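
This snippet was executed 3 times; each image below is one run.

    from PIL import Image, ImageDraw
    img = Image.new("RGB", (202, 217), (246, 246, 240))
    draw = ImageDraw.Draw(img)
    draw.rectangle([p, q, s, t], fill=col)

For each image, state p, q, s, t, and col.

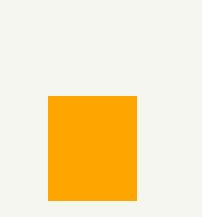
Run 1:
p = 48; q = 96; s = 136; t = 200; col = 'orange'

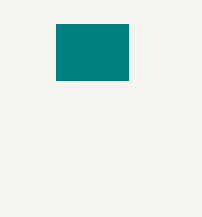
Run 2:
p = 56; q = 24; s = 128; t = 80; col = 'teal'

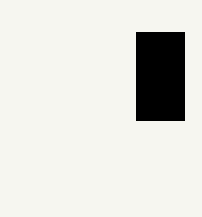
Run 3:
p = 136, q = 32, s = 184, t = 120, col = 'black'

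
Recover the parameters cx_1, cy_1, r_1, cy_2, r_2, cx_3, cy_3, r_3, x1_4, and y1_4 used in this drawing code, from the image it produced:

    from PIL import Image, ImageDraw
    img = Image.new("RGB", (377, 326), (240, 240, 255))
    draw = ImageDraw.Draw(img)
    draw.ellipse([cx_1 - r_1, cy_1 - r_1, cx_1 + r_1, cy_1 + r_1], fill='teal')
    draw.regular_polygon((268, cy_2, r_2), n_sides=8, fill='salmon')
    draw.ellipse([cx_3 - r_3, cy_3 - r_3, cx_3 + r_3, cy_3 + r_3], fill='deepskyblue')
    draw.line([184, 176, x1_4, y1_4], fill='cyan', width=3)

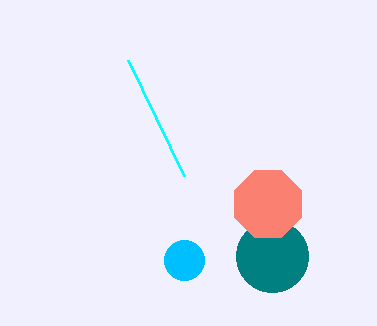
cx_1 = 272
cy_1 = 256
r_1 = 36
cy_2 = 204
r_2 = 36
cx_3 = 184
cy_3 = 260
r_3 = 20
x1_4 = 128
y1_4 = 60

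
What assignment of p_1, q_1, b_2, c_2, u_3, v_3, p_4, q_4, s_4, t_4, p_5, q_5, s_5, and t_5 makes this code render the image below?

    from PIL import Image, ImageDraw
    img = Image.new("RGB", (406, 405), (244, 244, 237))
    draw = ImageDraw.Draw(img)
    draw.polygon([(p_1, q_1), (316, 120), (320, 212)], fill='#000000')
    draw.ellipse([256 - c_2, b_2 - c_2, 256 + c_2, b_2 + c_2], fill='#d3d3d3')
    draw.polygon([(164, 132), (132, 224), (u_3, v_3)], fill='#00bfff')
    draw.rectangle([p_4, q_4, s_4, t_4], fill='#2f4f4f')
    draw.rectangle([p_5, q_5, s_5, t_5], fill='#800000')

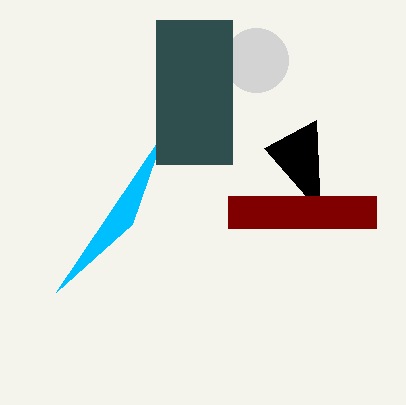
p_1 = 264; q_1 = 148; b_2 = 60; c_2 = 32; u_3 = 56; v_3 = 292; p_4 = 156; q_4 = 20; s_4 = 232; t_4 = 164; p_5 = 228; q_5 = 196; s_5 = 376; t_5 = 228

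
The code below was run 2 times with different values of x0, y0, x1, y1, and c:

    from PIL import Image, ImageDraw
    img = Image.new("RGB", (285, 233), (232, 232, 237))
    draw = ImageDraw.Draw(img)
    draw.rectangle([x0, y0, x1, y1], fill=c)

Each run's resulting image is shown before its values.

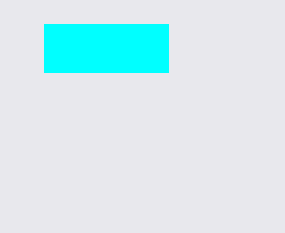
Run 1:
x0 = 44, y0 = 24, x1 = 168, y1 = 72, c = 'cyan'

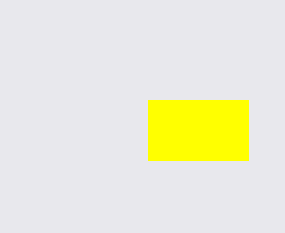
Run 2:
x0 = 148
y0 = 100
x1 = 248
y1 = 160
c = 'yellow'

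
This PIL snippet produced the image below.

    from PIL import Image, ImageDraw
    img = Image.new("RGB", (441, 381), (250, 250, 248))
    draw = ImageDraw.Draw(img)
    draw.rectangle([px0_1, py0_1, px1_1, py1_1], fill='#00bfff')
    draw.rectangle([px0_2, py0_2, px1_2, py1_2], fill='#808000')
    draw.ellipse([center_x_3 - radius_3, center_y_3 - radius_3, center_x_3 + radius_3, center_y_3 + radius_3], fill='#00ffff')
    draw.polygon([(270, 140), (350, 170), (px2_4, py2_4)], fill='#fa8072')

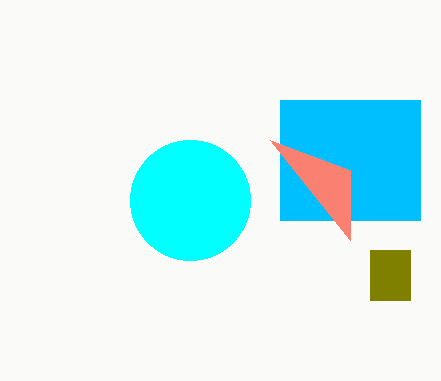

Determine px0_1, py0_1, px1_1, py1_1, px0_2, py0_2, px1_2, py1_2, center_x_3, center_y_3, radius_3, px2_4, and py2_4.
px0_1 = 280, py0_1 = 100, px1_1 = 420, py1_1 = 220, px0_2 = 370, py0_2 = 250, px1_2 = 410, py1_2 = 300, center_x_3 = 190, center_y_3 = 200, radius_3 = 60, px2_4 = 350, py2_4 = 240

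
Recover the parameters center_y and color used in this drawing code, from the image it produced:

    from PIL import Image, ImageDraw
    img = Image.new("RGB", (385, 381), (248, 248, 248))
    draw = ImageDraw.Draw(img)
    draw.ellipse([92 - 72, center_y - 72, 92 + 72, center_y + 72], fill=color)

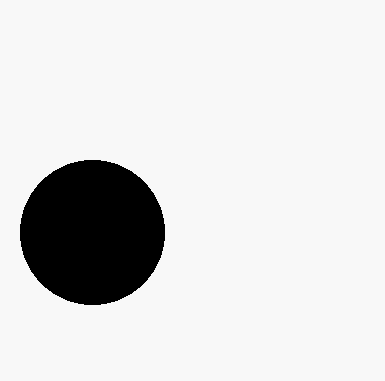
center_y = 232, color = 'black'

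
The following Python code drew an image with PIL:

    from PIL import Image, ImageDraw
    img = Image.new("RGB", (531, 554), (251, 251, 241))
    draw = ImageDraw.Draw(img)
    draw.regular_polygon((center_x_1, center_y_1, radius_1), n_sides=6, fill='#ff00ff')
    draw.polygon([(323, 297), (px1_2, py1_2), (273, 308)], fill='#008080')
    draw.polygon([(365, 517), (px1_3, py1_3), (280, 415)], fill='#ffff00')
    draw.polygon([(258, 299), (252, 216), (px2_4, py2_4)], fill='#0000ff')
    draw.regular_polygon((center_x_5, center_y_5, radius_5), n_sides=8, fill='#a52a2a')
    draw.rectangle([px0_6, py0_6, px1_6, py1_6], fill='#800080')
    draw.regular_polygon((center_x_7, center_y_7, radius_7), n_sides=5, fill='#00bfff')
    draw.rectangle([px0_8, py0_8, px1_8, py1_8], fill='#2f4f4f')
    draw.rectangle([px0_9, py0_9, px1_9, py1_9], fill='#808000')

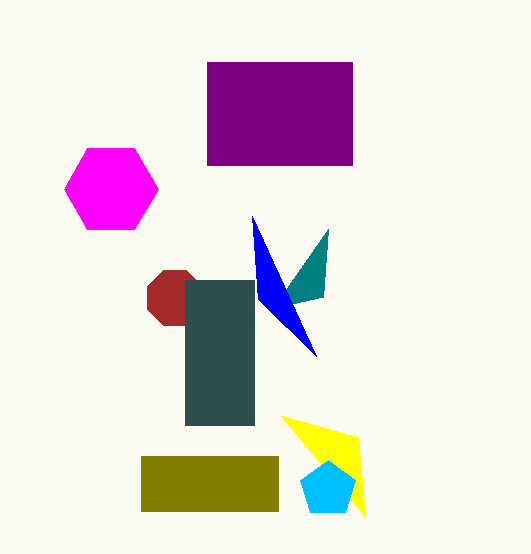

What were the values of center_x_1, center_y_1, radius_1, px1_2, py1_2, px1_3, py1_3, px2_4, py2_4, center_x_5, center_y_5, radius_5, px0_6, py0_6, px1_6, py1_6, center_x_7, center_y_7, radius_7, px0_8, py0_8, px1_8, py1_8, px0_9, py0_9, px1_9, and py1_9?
center_x_1 = 111
center_y_1 = 189
radius_1 = 47
px1_2 = 328
py1_2 = 229
px1_3 = 358
py1_3 = 437
px2_4 = 316
py2_4 = 356
center_x_5 = 175
center_y_5 = 298
radius_5 = 30
px0_6 = 207
py0_6 = 62
px1_6 = 352
py1_6 = 165
center_x_7 = 328
center_y_7 = 489
radius_7 = 29
px0_8 = 185
py0_8 = 280
px1_8 = 254
py1_8 = 425
px0_9 = 141
py0_9 = 456
px1_9 = 278
py1_9 = 511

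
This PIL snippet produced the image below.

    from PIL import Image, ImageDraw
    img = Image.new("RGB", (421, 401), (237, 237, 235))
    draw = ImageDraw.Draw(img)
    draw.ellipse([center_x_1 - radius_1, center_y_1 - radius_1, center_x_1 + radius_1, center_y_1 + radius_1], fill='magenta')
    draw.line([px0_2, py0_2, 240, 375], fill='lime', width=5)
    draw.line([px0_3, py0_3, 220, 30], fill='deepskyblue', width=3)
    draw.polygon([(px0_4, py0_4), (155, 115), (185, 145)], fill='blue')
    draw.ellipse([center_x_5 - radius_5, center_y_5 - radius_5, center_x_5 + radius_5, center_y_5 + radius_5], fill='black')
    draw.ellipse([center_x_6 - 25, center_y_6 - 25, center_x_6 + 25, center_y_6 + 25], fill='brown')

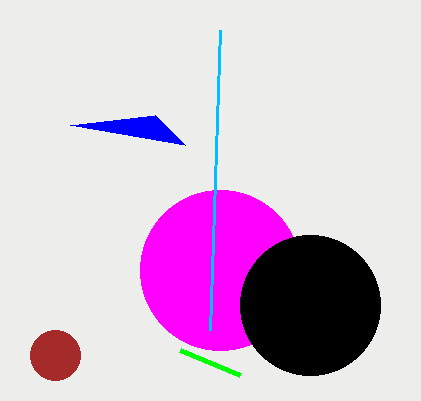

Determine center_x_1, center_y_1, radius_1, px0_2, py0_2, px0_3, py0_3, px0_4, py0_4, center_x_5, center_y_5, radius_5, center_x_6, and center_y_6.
center_x_1 = 220, center_y_1 = 270, radius_1 = 80, px0_2 = 180, py0_2 = 350, px0_3 = 210, py0_3 = 330, px0_4 = 70, py0_4 = 125, center_x_5 = 310, center_y_5 = 305, radius_5 = 70, center_x_6 = 55, center_y_6 = 355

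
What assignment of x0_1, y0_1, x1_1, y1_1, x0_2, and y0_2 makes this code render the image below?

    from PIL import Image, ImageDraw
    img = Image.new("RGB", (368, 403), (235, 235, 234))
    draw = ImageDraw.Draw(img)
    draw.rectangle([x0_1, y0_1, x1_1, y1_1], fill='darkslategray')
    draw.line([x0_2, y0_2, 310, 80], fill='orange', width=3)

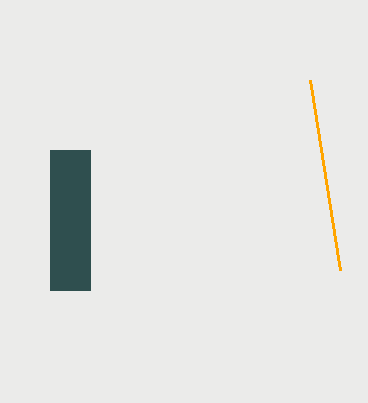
x0_1 = 50; y0_1 = 150; x1_1 = 90; y1_1 = 290; x0_2 = 340; y0_2 = 270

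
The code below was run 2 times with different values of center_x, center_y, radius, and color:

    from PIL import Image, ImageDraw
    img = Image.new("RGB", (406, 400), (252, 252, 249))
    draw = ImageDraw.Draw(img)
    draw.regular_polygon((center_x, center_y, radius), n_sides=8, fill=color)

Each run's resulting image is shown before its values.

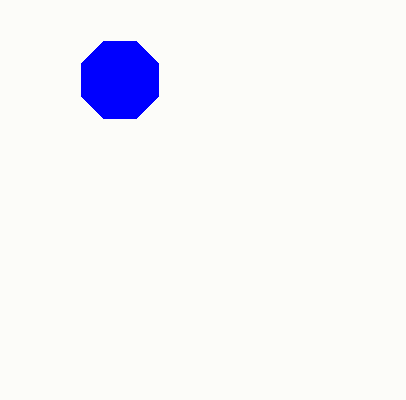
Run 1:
center_x = 120; center_y = 80; radius = 42; color = 'blue'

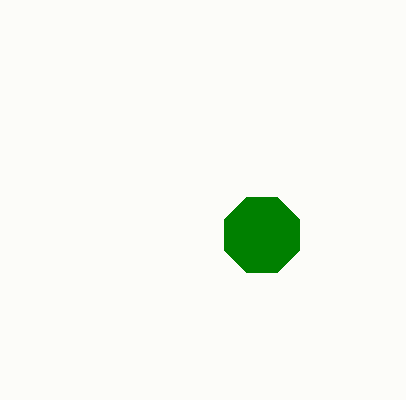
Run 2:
center_x = 262; center_y = 235; radius = 41; color = 'green'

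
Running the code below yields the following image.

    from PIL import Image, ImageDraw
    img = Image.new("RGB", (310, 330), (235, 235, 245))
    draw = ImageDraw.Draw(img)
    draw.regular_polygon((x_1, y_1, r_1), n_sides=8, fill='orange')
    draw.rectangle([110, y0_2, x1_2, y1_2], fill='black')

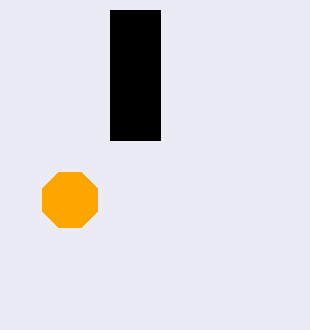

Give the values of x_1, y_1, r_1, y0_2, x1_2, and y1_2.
x_1 = 70; y_1 = 200; r_1 = 30; y0_2 = 10; x1_2 = 160; y1_2 = 140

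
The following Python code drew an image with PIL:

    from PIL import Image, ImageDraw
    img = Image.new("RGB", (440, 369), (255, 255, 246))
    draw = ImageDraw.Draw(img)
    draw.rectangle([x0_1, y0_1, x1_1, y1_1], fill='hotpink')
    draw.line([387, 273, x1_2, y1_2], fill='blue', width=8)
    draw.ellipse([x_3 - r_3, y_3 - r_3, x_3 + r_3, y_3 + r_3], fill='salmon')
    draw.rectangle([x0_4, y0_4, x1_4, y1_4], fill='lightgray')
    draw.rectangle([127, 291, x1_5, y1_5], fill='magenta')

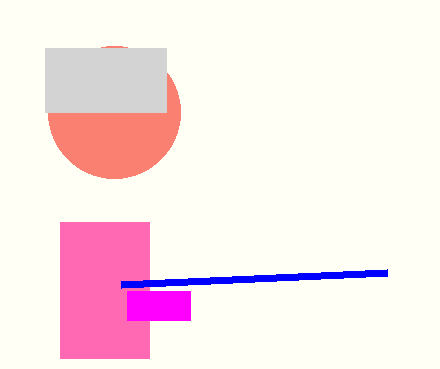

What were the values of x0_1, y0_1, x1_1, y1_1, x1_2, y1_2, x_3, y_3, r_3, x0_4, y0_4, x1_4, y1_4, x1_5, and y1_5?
x0_1 = 60, y0_1 = 222, x1_1 = 149, y1_1 = 358, x1_2 = 121, y1_2 = 285, x_3 = 114, y_3 = 112, r_3 = 66, x0_4 = 45, y0_4 = 48, x1_4 = 166, y1_4 = 112, x1_5 = 190, y1_5 = 320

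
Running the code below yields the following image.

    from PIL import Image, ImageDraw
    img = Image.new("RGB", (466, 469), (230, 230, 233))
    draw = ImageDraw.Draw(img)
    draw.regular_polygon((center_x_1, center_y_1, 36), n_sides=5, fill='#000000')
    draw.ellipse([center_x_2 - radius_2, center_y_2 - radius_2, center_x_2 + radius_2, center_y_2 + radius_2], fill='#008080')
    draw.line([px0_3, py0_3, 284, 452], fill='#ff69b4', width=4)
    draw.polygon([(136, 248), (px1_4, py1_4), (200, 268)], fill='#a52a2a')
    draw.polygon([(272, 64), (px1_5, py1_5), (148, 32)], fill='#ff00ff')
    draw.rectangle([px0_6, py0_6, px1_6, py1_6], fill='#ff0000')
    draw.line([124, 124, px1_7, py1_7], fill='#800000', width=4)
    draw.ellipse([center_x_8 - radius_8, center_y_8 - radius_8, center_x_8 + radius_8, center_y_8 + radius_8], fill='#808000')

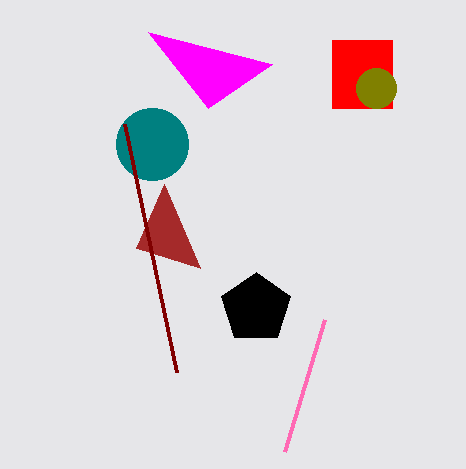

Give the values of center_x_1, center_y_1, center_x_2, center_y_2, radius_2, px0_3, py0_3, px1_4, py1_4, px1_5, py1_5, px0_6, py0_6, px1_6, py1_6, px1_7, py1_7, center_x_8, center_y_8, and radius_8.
center_x_1 = 256; center_y_1 = 308; center_x_2 = 152; center_y_2 = 144; radius_2 = 36; px0_3 = 324; py0_3 = 320; px1_4 = 164; py1_4 = 184; px1_5 = 208; py1_5 = 108; px0_6 = 332; py0_6 = 40; px1_6 = 392; py1_6 = 108; px1_7 = 176; py1_7 = 372; center_x_8 = 376; center_y_8 = 88; radius_8 = 20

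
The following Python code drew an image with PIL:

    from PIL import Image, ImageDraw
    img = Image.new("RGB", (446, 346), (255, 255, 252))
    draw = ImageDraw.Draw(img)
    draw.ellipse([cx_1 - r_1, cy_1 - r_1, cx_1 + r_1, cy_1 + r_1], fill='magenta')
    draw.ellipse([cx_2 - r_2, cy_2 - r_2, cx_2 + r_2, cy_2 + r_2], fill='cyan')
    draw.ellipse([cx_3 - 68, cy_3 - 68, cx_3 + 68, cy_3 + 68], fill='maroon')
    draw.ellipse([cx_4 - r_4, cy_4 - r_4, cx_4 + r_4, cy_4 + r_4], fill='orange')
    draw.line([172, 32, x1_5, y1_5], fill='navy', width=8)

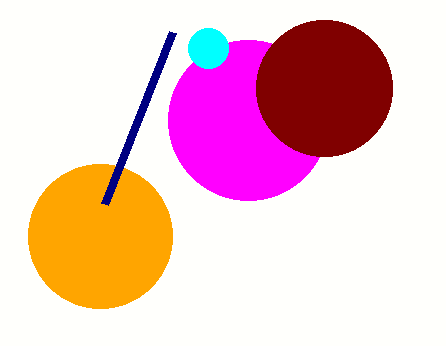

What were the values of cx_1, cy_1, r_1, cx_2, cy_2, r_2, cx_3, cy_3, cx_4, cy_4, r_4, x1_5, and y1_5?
cx_1 = 248
cy_1 = 120
r_1 = 80
cx_2 = 208
cy_2 = 48
r_2 = 20
cx_3 = 324
cy_3 = 88
cx_4 = 100
cy_4 = 236
r_4 = 72
x1_5 = 104
y1_5 = 204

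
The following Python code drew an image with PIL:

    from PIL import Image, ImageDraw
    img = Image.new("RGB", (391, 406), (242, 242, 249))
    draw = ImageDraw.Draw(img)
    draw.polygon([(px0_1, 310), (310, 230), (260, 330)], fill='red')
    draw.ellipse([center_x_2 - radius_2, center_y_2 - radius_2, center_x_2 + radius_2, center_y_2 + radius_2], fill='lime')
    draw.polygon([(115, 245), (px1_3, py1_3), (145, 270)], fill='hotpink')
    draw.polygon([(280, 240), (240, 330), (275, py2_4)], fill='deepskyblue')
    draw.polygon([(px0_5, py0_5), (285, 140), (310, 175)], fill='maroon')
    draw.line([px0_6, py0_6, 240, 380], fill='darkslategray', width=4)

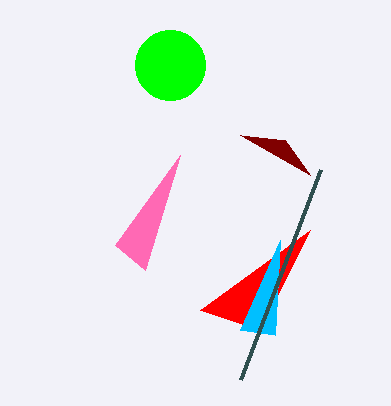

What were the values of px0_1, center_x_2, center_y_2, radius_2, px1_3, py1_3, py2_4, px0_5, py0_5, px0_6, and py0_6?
px0_1 = 200
center_x_2 = 170
center_y_2 = 65
radius_2 = 35
px1_3 = 180
py1_3 = 155
py2_4 = 335
px0_5 = 240
py0_5 = 135
px0_6 = 320
py0_6 = 170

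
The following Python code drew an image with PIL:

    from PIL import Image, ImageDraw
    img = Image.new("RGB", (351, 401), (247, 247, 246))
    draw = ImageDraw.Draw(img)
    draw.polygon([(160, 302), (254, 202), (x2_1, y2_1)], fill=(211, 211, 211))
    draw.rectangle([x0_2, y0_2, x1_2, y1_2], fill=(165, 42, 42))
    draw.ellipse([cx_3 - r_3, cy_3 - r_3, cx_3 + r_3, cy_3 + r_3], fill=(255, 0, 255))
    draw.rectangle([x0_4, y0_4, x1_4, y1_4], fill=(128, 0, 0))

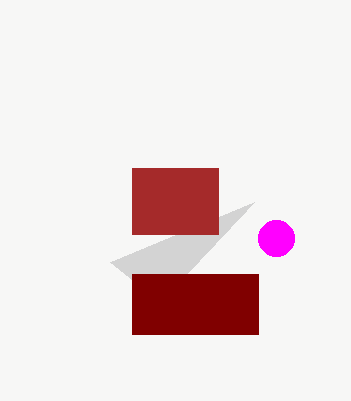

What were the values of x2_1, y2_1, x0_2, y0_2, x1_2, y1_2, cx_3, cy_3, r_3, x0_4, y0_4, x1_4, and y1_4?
x2_1 = 110, y2_1 = 262, x0_2 = 132, y0_2 = 168, x1_2 = 218, y1_2 = 234, cx_3 = 276, cy_3 = 238, r_3 = 18, x0_4 = 132, y0_4 = 274, x1_4 = 258, y1_4 = 334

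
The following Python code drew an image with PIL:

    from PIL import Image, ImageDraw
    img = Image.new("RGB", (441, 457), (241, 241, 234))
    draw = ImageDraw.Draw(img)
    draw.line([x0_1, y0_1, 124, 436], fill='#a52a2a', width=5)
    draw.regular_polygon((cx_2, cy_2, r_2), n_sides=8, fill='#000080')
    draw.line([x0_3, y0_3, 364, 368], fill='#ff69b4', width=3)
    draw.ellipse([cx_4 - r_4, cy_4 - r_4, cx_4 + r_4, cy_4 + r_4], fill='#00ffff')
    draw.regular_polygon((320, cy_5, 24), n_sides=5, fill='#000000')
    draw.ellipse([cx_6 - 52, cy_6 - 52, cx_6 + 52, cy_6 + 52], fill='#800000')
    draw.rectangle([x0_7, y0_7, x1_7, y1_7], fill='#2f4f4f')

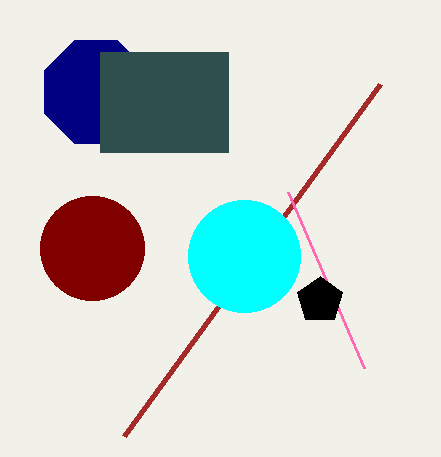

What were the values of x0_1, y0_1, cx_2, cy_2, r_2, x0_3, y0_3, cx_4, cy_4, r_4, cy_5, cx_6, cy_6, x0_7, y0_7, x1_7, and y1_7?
x0_1 = 380
y0_1 = 84
cx_2 = 96
cy_2 = 92
r_2 = 56
x0_3 = 288
y0_3 = 192
cx_4 = 244
cy_4 = 256
r_4 = 56
cy_5 = 300
cx_6 = 92
cy_6 = 248
x0_7 = 100
y0_7 = 52
x1_7 = 228
y1_7 = 152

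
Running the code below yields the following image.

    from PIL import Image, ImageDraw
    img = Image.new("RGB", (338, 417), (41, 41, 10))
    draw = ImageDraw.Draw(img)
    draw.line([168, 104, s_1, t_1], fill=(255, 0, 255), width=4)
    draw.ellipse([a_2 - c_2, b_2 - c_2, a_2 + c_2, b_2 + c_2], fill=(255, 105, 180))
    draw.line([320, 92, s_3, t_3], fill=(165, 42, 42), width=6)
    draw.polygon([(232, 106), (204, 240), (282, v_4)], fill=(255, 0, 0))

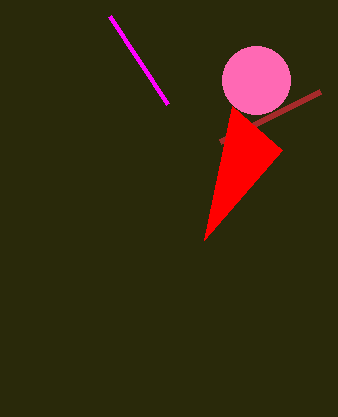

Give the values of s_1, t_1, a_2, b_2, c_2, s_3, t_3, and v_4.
s_1 = 110, t_1 = 16, a_2 = 256, b_2 = 80, c_2 = 34, s_3 = 220, t_3 = 142, v_4 = 150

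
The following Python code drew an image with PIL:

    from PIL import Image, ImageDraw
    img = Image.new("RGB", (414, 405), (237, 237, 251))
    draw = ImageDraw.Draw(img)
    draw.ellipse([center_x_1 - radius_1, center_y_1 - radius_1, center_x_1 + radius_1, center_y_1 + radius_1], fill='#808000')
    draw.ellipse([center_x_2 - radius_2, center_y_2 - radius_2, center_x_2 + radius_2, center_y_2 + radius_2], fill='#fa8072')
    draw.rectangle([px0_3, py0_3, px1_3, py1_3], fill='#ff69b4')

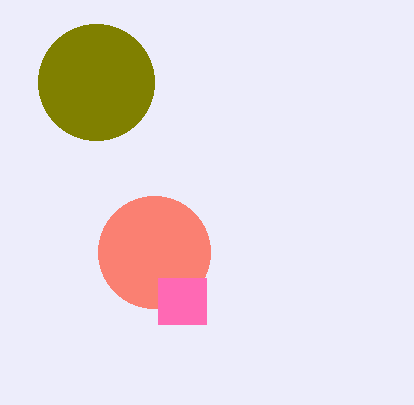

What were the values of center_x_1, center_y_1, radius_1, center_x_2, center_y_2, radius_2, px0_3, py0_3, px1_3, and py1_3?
center_x_1 = 96; center_y_1 = 82; radius_1 = 58; center_x_2 = 154; center_y_2 = 252; radius_2 = 56; px0_3 = 158; py0_3 = 278; px1_3 = 206; py1_3 = 324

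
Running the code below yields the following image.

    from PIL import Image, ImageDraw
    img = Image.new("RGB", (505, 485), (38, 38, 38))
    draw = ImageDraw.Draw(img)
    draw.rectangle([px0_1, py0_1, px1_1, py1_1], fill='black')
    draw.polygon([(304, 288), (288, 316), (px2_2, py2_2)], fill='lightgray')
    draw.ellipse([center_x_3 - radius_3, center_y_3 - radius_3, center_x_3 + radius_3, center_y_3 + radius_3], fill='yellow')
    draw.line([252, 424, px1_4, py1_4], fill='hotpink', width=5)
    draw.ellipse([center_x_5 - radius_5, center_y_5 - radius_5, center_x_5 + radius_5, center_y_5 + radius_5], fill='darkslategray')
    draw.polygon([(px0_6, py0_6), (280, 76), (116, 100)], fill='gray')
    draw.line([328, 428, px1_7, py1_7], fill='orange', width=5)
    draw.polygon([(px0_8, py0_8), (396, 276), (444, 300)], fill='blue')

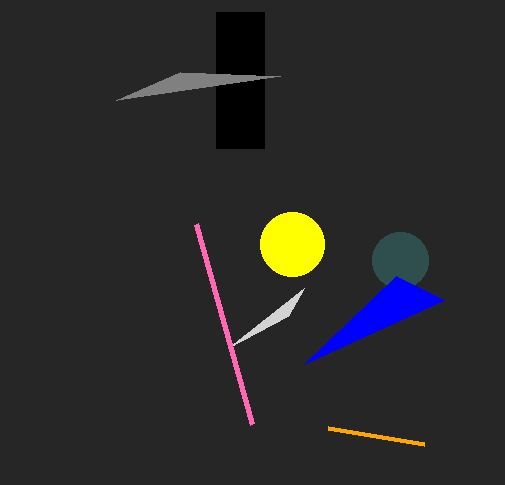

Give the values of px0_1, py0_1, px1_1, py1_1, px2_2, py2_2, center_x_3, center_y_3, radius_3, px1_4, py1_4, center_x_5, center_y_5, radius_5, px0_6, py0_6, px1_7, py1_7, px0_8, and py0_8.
px0_1 = 216
py0_1 = 12
px1_1 = 264
py1_1 = 148
px2_2 = 228
py2_2 = 348
center_x_3 = 292
center_y_3 = 244
radius_3 = 32
px1_4 = 196
py1_4 = 224
center_x_5 = 400
center_y_5 = 260
radius_5 = 28
px0_6 = 180
py0_6 = 72
px1_7 = 424
py1_7 = 444
px0_8 = 304
py0_8 = 364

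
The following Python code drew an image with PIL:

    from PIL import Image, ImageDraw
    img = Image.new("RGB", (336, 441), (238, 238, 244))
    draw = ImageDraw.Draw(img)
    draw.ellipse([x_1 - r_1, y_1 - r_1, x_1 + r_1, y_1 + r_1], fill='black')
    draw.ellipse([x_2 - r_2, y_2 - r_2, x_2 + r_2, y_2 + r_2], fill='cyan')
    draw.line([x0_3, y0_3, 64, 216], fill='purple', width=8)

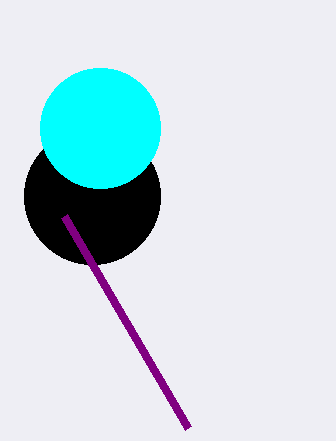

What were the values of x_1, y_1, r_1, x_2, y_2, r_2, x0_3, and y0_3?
x_1 = 92, y_1 = 196, r_1 = 68, x_2 = 100, y_2 = 128, r_2 = 60, x0_3 = 188, y0_3 = 428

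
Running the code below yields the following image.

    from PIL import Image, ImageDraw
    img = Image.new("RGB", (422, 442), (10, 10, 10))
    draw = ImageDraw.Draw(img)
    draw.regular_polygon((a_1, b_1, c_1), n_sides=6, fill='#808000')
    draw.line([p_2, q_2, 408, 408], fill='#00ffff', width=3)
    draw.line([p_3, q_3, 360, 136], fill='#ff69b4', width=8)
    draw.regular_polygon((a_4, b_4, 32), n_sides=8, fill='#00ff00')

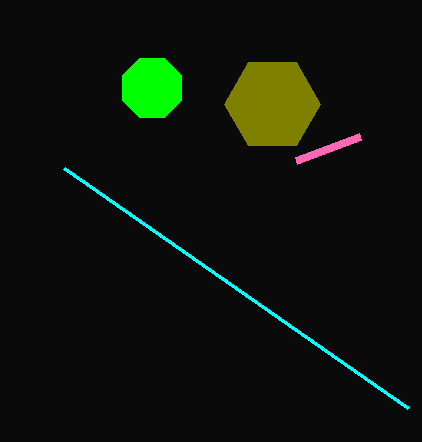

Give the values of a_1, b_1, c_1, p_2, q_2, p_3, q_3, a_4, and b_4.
a_1 = 272, b_1 = 104, c_1 = 48, p_2 = 64, q_2 = 168, p_3 = 296, q_3 = 160, a_4 = 152, b_4 = 88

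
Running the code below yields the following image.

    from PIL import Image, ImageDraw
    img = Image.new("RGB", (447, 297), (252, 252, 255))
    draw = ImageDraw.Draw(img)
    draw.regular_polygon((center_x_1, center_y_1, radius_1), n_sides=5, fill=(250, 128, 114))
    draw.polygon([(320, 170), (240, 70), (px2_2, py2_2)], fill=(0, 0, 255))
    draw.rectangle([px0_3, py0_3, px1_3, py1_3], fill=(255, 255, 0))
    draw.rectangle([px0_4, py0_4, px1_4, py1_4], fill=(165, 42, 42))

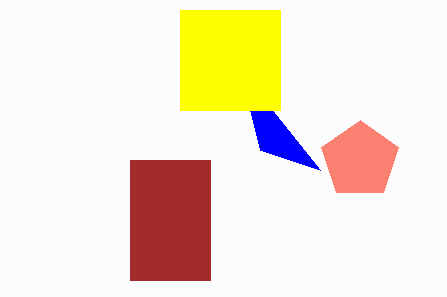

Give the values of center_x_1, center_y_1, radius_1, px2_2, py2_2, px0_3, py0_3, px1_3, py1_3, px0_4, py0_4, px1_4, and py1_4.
center_x_1 = 360; center_y_1 = 160; radius_1 = 40; px2_2 = 260; py2_2 = 150; px0_3 = 180; py0_3 = 10; px1_3 = 280; py1_3 = 110; px0_4 = 130; py0_4 = 160; px1_4 = 210; py1_4 = 280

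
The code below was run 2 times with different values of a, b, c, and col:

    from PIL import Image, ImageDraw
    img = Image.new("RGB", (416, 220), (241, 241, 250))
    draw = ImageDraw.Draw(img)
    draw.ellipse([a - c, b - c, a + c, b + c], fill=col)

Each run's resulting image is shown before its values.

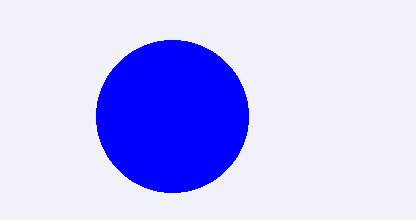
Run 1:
a = 172
b = 116
c = 76
col = 'blue'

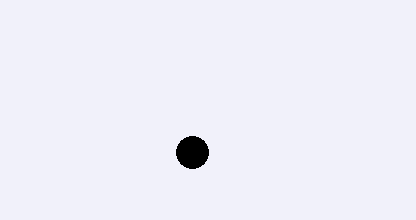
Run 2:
a = 192
b = 152
c = 16
col = 'black'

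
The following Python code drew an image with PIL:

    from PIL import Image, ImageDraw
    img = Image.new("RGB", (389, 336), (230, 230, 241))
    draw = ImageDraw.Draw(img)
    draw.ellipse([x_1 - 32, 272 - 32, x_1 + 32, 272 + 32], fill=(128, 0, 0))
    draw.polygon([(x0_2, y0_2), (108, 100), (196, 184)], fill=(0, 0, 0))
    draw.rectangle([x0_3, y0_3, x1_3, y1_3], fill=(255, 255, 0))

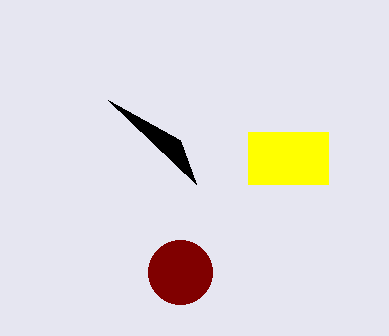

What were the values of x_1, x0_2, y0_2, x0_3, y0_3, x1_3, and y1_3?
x_1 = 180, x0_2 = 180, y0_2 = 140, x0_3 = 248, y0_3 = 132, x1_3 = 328, y1_3 = 184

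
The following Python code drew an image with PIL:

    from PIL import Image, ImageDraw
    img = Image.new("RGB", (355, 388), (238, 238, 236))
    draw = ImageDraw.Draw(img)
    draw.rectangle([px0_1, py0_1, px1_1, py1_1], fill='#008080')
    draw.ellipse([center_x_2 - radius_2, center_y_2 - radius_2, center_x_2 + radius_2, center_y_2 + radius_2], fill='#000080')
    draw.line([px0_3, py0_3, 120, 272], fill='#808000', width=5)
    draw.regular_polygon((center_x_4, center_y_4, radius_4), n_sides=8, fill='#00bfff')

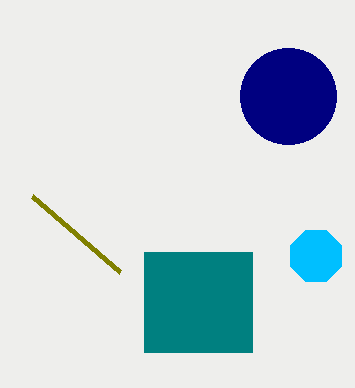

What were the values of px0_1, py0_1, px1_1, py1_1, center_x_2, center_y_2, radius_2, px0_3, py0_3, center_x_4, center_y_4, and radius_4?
px0_1 = 144, py0_1 = 252, px1_1 = 252, py1_1 = 352, center_x_2 = 288, center_y_2 = 96, radius_2 = 48, px0_3 = 32, py0_3 = 196, center_x_4 = 316, center_y_4 = 256, radius_4 = 28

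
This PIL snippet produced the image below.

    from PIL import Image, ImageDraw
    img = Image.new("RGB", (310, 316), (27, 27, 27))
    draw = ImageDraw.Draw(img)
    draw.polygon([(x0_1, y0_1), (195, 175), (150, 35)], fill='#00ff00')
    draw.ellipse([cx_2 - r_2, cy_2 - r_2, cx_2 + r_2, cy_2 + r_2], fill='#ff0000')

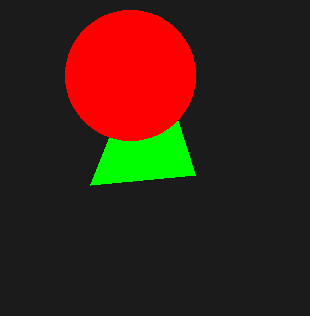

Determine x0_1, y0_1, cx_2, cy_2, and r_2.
x0_1 = 90, y0_1 = 185, cx_2 = 130, cy_2 = 75, r_2 = 65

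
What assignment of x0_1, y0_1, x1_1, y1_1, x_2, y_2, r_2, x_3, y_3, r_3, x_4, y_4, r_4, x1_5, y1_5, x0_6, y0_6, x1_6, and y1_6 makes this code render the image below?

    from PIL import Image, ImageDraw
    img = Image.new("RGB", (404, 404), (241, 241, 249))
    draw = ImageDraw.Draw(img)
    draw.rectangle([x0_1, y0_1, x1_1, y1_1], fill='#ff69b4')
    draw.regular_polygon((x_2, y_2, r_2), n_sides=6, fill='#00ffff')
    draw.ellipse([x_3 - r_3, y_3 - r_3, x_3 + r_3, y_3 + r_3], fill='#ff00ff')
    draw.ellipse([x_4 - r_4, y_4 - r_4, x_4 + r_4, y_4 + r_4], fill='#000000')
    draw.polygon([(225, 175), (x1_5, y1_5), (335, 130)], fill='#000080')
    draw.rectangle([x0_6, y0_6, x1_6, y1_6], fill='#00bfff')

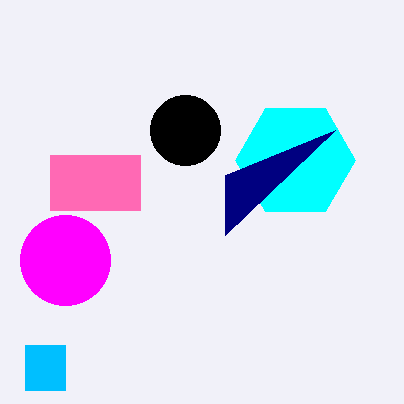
x0_1 = 50, y0_1 = 155, x1_1 = 140, y1_1 = 210, x_2 = 295, y_2 = 160, r_2 = 60, x_3 = 65, y_3 = 260, r_3 = 45, x_4 = 185, y_4 = 130, r_4 = 35, x1_5 = 225, y1_5 = 235, x0_6 = 25, y0_6 = 345, x1_6 = 65, y1_6 = 390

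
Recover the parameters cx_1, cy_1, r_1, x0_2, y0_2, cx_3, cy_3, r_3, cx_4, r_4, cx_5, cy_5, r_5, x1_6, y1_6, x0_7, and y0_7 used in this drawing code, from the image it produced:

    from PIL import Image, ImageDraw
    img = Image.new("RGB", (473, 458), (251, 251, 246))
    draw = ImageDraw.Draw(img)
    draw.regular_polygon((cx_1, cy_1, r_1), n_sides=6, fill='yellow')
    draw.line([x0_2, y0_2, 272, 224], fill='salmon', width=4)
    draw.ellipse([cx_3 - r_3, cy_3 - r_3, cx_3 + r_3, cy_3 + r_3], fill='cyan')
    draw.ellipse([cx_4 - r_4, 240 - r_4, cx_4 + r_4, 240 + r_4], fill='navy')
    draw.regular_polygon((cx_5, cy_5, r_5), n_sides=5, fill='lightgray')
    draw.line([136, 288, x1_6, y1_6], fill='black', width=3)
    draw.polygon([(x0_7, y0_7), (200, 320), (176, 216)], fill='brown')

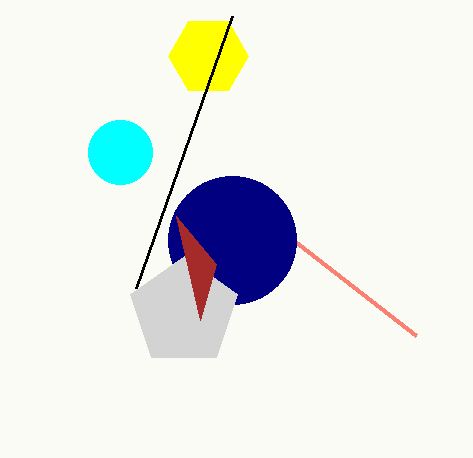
cx_1 = 208, cy_1 = 56, r_1 = 40, x0_2 = 416, y0_2 = 336, cx_3 = 120, cy_3 = 152, r_3 = 32, cx_4 = 232, r_4 = 64, cx_5 = 184, cy_5 = 312, r_5 = 56, x1_6 = 232, y1_6 = 16, x0_7 = 216, y0_7 = 264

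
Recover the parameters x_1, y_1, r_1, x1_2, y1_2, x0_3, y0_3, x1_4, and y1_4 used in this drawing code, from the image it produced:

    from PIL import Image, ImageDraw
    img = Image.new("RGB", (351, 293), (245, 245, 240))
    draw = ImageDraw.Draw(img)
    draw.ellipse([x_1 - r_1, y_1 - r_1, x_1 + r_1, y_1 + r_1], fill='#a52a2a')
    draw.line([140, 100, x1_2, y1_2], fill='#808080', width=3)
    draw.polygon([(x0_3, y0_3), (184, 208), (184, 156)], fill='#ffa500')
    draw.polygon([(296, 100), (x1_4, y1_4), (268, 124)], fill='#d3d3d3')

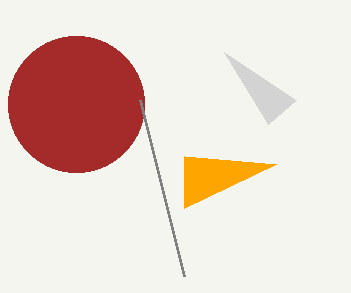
x_1 = 76; y_1 = 104; r_1 = 68; x1_2 = 184; y1_2 = 276; x0_3 = 276; y0_3 = 164; x1_4 = 224; y1_4 = 52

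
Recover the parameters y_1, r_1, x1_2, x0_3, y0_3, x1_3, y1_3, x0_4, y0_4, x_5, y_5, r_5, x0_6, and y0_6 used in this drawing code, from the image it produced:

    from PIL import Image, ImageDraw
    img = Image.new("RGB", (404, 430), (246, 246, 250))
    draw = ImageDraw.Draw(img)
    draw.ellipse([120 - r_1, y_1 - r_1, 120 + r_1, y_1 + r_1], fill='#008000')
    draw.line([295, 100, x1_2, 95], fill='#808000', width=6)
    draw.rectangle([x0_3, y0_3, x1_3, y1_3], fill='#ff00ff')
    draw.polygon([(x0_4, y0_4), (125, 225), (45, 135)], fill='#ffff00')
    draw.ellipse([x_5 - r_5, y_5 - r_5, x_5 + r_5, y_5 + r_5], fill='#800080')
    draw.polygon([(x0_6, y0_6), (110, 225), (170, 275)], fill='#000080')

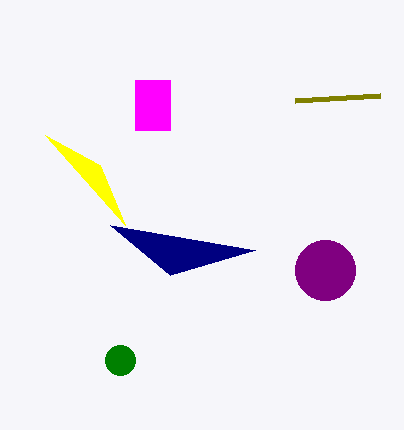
y_1 = 360
r_1 = 15
x1_2 = 380
x0_3 = 135
y0_3 = 80
x1_3 = 170
y1_3 = 130
x0_4 = 100
y0_4 = 165
x_5 = 325
y_5 = 270
r_5 = 30
x0_6 = 255
y0_6 = 250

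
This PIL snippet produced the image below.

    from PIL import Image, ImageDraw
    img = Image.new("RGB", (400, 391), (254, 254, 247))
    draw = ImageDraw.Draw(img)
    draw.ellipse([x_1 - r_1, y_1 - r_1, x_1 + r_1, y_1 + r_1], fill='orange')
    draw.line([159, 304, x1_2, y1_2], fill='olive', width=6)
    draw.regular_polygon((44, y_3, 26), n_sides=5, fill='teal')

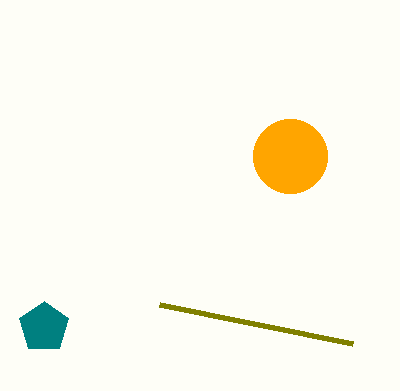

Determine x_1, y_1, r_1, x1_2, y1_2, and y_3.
x_1 = 290; y_1 = 156; r_1 = 37; x1_2 = 352; y1_2 = 343; y_3 = 327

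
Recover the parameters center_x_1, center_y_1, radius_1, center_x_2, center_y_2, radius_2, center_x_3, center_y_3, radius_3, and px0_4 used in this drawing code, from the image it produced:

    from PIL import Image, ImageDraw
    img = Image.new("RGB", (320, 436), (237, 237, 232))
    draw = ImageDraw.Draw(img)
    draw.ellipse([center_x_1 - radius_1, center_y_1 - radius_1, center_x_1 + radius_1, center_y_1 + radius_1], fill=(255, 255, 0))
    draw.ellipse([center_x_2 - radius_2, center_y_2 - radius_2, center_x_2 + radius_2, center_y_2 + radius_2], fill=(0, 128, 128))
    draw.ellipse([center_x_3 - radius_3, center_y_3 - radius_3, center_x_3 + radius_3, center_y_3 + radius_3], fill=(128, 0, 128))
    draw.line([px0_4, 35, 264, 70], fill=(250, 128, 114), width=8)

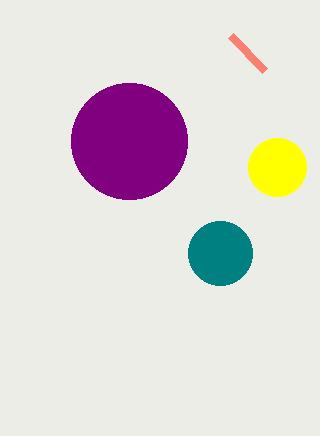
center_x_1 = 277, center_y_1 = 167, radius_1 = 29, center_x_2 = 220, center_y_2 = 253, radius_2 = 32, center_x_3 = 129, center_y_3 = 141, radius_3 = 58, px0_4 = 230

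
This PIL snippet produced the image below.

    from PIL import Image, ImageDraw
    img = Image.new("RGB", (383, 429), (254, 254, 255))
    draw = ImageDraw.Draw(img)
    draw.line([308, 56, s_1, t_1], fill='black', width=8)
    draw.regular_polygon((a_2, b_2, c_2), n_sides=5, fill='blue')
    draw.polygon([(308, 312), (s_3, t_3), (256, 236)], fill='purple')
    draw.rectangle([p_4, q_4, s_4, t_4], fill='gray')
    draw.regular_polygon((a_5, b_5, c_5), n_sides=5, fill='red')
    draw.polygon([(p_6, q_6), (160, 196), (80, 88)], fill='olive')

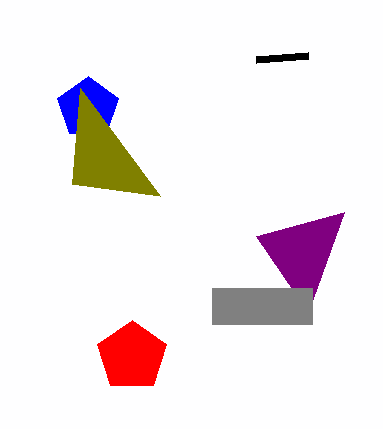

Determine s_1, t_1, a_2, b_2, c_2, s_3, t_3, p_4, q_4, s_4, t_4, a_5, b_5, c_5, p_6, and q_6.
s_1 = 256; t_1 = 60; a_2 = 88; b_2 = 108; c_2 = 32; s_3 = 344; t_3 = 212; p_4 = 212; q_4 = 288; s_4 = 312; t_4 = 324; a_5 = 132; b_5 = 356; c_5 = 36; p_6 = 72; q_6 = 184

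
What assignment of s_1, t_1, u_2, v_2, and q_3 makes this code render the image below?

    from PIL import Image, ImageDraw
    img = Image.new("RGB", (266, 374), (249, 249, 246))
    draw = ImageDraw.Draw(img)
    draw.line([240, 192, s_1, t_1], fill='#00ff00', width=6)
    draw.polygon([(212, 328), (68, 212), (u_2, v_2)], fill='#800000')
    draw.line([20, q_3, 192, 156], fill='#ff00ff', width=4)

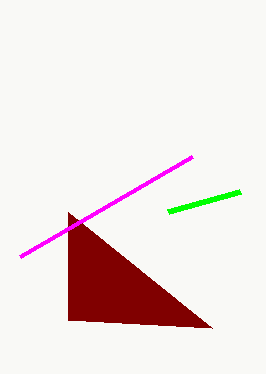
s_1 = 168, t_1 = 212, u_2 = 68, v_2 = 320, q_3 = 256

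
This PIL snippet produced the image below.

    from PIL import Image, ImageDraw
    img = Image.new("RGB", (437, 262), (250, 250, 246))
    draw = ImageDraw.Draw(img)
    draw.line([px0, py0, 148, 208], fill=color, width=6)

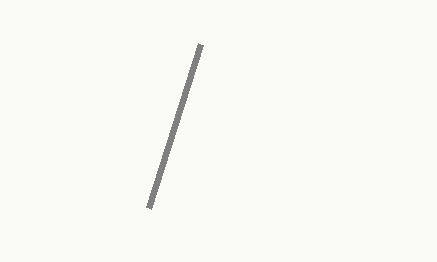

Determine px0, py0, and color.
px0 = 200, py0 = 44, color = 'gray'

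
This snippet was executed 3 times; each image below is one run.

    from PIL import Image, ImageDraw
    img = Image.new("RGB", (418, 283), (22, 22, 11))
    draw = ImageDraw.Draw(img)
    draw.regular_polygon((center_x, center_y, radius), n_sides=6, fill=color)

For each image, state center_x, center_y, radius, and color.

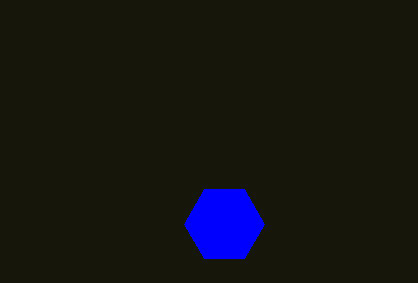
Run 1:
center_x = 224
center_y = 224
radius = 40
color = 'blue'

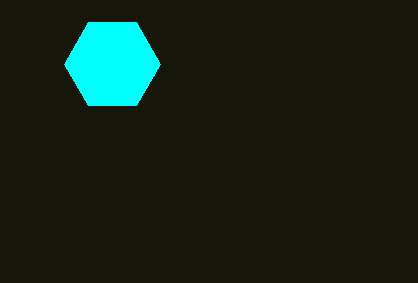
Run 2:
center_x = 112
center_y = 64
radius = 48
color = 'cyan'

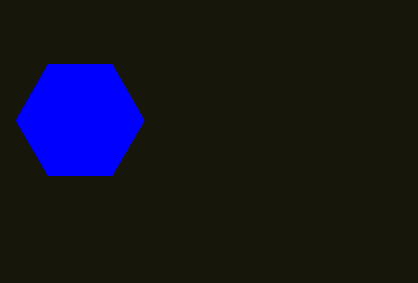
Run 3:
center_x = 80; center_y = 120; radius = 64; color = 'blue'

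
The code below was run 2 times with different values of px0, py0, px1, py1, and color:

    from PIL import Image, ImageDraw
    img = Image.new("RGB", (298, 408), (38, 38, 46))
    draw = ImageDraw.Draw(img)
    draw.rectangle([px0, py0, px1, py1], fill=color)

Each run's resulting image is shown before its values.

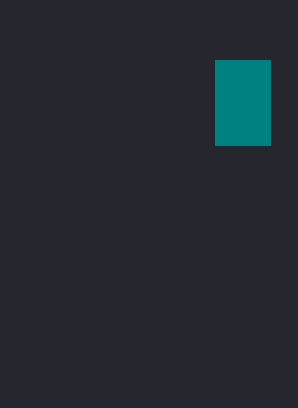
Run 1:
px0 = 215, py0 = 60, px1 = 270, py1 = 145, color = 'teal'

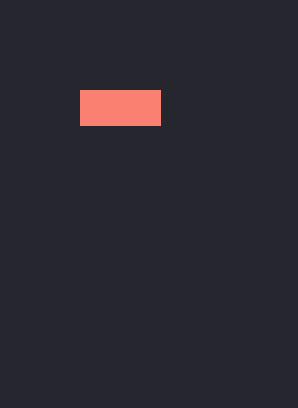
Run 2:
px0 = 80; py0 = 90; px1 = 160; py1 = 125; color = 'salmon'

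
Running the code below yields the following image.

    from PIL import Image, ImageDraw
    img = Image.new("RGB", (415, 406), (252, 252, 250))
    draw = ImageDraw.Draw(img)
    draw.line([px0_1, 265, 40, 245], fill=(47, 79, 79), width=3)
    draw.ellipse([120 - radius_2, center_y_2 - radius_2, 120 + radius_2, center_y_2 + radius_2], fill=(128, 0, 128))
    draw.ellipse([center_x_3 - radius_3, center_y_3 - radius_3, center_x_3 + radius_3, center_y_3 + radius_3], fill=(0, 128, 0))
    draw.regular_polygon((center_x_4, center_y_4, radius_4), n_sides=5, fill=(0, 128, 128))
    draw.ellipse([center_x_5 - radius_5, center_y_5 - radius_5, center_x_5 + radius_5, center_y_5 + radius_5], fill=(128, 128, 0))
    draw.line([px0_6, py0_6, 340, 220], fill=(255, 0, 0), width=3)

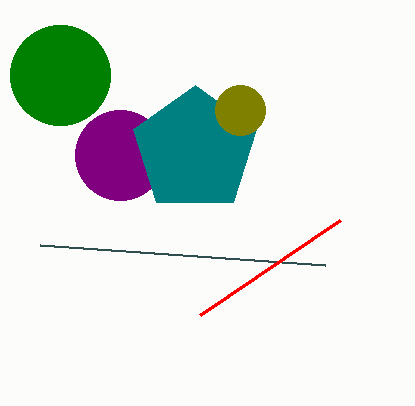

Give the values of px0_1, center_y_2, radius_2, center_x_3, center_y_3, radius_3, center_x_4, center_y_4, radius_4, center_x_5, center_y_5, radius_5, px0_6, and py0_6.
px0_1 = 325, center_y_2 = 155, radius_2 = 45, center_x_3 = 60, center_y_3 = 75, radius_3 = 50, center_x_4 = 195, center_y_4 = 150, radius_4 = 65, center_x_5 = 240, center_y_5 = 110, radius_5 = 25, px0_6 = 200, py0_6 = 315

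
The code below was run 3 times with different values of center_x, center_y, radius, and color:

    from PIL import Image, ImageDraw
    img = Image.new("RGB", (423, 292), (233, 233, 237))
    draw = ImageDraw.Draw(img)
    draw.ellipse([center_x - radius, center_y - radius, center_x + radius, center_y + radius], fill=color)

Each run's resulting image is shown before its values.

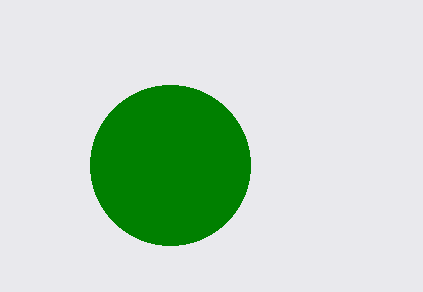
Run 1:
center_x = 170, center_y = 165, radius = 80, color = 'green'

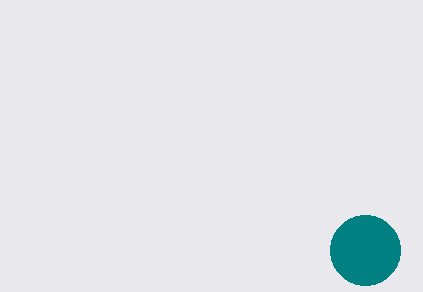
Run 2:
center_x = 365, center_y = 250, radius = 35, color = 'teal'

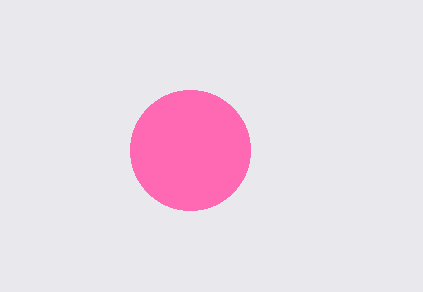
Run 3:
center_x = 190, center_y = 150, radius = 60, color = 'hotpink'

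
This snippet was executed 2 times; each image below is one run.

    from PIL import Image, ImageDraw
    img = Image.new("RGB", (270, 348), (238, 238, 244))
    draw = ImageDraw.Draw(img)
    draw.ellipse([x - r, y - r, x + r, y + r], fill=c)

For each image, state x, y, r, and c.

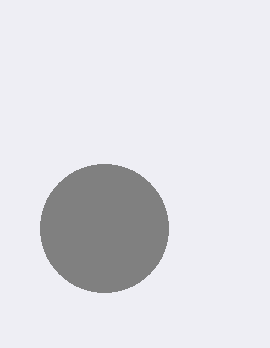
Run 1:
x = 104
y = 228
r = 64
c = 'gray'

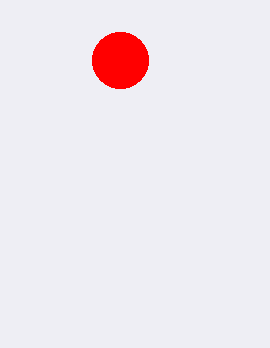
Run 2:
x = 120; y = 60; r = 28; c = 'red'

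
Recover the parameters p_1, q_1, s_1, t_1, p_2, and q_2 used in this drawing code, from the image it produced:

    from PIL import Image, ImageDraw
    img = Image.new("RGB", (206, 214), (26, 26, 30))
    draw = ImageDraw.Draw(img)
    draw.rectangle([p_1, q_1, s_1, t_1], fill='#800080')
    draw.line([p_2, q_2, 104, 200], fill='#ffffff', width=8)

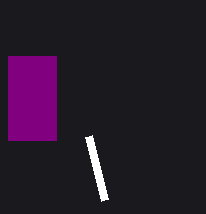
p_1 = 8, q_1 = 56, s_1 = 56, t_1 = 140, p_2 = 88, q_2 = 136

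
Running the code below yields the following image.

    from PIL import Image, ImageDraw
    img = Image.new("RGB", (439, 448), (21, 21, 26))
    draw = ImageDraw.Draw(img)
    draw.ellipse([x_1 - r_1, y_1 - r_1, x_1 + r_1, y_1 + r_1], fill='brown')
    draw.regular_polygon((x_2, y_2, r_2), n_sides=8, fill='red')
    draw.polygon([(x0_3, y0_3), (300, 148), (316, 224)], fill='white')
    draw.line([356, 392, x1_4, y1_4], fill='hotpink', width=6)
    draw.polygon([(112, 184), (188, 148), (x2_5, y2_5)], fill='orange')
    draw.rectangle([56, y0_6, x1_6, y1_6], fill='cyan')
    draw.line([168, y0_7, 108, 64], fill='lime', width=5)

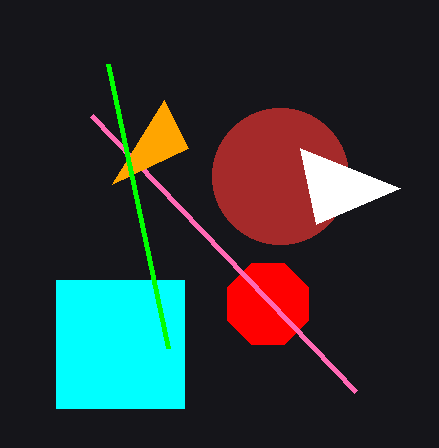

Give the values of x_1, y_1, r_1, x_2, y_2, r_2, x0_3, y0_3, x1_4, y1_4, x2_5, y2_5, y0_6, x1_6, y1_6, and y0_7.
x_1 = 280
y_1 = 176
r_1 = 68
x_2 = 268
y_2 = 304
r_2 = 44
x0_3 = 400
y0_3 = 188
x1_4 = 92
y1_4 = 116
x2_5 = 164
y2_5 = 100
y0_6 = 280
x1_6 = 184
y1_6 = 408
y0_7 = 348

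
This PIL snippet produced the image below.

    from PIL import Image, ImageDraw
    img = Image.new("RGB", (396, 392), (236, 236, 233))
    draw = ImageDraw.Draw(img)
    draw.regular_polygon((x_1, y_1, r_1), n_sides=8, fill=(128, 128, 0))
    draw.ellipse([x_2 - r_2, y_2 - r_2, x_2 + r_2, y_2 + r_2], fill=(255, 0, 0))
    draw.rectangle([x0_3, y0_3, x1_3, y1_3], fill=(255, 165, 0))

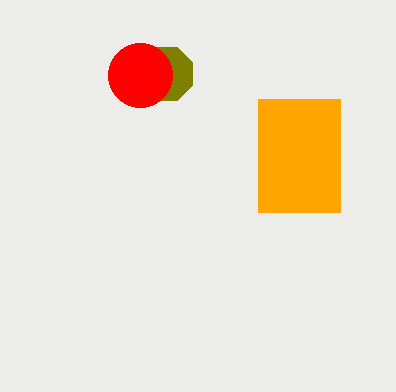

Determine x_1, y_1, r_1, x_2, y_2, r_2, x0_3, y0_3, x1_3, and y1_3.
x_1 = 166; y_1 = 74; r_1 = 29; x_2 = 140; y_2 = 75; r_2 = 32; x0_3 = 258; y0_3 = 99; x1_3 = 340; y1_3 = 212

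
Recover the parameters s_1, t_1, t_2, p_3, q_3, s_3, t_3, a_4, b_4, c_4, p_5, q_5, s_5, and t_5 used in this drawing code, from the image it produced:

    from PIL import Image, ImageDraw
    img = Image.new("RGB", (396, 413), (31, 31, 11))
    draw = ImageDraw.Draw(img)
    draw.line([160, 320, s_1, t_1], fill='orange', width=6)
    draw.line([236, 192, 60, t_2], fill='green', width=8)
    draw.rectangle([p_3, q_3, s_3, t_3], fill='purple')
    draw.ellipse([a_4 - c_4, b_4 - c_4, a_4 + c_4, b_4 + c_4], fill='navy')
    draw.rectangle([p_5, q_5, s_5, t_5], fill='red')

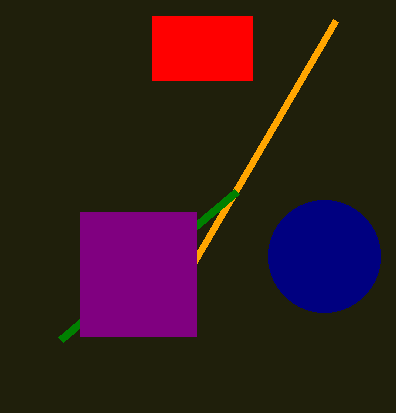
s_1 = 336
t_1 = 20
t_2 = 340
p_3 = 80
q_3 = 212
s_3 = 196
t_3 = 336
a_4 = 324
b_4 = 256
c_4 = 56
p_5 = 152
q_5 = 16
s_5 = 252
t_5 = 80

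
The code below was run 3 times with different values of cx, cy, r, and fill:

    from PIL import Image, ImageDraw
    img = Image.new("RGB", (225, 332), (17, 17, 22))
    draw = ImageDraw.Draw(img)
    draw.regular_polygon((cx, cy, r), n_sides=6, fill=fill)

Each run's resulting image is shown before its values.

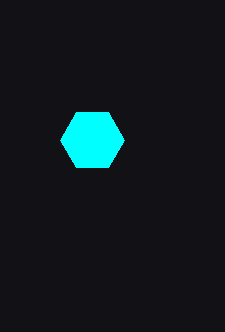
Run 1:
cx = 92, cy = 140, r = 32, fill = 'cyan'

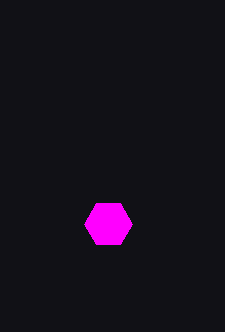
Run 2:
cx = 108; cy = 224; r = 24; fill = 'magenta'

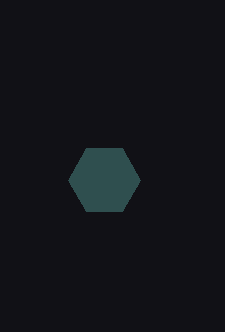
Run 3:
cx = 104; cy = 180; r = 36; fill = 'darkslategray'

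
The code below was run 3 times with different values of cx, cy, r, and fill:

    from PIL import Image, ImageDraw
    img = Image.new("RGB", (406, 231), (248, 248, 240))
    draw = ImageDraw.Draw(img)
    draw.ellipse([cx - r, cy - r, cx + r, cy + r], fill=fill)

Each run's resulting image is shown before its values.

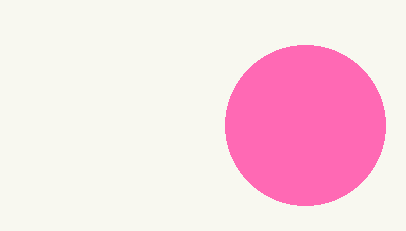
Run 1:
cx = 305
cy = 125
r = 80
fill = 'hotpink'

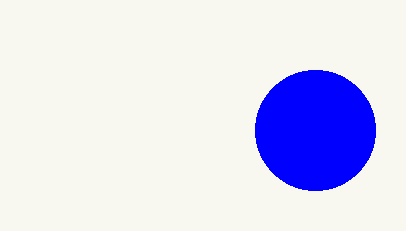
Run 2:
cx = 315; cy = 130; r = 60; fill = 'blue'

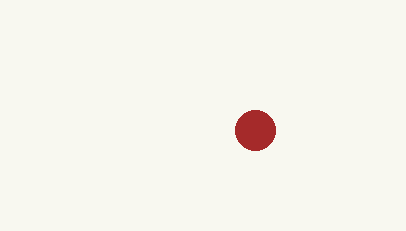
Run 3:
cx = 255, cy = 130, r = 20, fill = 'brown'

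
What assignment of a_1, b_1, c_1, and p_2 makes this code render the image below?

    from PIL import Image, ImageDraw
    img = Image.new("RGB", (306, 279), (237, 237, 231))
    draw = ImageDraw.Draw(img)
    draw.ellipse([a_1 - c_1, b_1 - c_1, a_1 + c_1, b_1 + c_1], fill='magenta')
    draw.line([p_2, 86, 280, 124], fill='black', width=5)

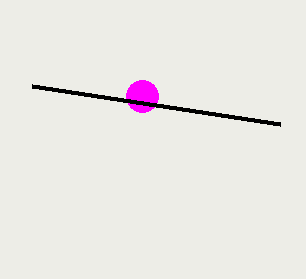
a_1 = 142, b_1 = 96, c_1 = 16, p_2 = 32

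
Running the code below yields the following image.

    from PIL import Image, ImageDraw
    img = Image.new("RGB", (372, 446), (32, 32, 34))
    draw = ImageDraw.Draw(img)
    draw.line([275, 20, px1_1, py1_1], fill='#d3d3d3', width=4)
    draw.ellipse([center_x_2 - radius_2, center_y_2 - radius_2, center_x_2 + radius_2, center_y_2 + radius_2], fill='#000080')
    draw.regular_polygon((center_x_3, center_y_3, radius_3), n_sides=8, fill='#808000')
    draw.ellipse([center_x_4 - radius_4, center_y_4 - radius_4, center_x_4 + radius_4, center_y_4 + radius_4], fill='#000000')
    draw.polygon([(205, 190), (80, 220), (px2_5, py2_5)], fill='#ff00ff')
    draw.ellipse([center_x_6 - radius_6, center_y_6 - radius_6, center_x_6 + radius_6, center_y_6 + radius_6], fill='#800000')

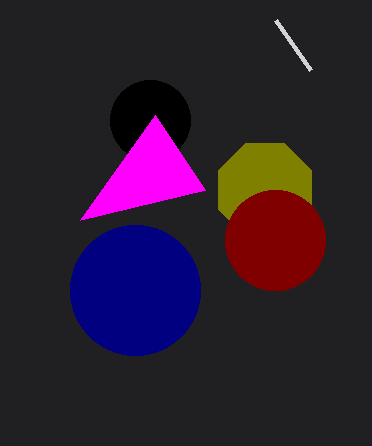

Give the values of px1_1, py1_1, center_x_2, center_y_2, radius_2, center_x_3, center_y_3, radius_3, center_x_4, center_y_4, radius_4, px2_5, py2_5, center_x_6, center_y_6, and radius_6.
px1_1 = 310
py1_1 = 70
center_x_2 = 135
center_y_2 = 290
radius_2 = 65
center_x_3 = 265
center_y_3 = 190
radius_3 = 50
center_x_4 = 150
center_y_4 = 120
radius_4 = 40
px2_5 = 155
py2_5 = 115
center_x_6 = 275
center_y_6 = 240
radius_6 = 50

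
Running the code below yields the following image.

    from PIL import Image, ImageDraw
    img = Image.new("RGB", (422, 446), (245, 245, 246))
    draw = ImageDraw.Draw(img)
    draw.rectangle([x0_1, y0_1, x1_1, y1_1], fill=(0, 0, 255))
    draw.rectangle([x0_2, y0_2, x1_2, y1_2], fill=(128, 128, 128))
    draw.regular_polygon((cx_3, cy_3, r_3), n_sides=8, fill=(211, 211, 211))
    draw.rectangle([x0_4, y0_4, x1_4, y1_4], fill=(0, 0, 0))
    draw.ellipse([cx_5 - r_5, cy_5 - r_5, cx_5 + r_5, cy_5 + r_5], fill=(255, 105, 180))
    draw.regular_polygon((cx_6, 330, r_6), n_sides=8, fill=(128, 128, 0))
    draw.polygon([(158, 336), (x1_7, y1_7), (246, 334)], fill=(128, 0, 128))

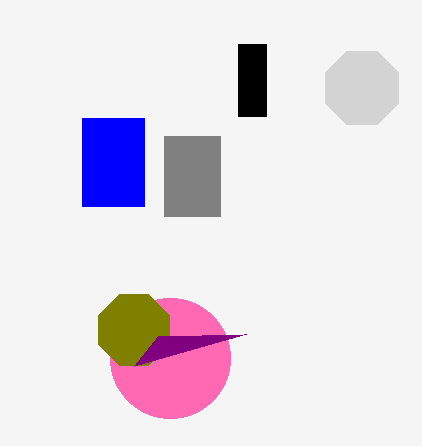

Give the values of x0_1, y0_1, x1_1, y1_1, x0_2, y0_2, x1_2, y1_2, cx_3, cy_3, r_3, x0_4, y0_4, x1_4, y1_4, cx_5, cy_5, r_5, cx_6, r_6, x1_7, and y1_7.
x0_1 = 82
y0_1 = 118
x1_1 = 144
y1_1 = 206
x0_2 = 164
y0_2 = 136
x1_2 = 220
y1_2 = 216
cx_3 = 362
cy_3 = 88
r_3 = 40
x0_4 = 238
y0_4 = 44
x1_4 = 266
y1_4 = 116
cx_5 = 170
cy_5 = 358
r_5 = 60
cx_6 = 134
r_6 = 38
x1_7 = 134
y1_7 = 366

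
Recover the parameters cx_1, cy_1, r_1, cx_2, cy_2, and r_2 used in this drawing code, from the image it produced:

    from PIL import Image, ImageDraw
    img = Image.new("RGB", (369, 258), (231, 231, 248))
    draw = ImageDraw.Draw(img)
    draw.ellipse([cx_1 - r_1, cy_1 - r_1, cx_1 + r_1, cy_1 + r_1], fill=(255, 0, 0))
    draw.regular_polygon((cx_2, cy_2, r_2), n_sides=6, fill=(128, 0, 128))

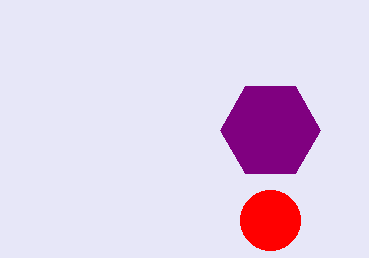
cx_1 = 270, cy_1 = 220, r_1 = 30, cx_2 = 270, cy_2 = 130, r_2 = 50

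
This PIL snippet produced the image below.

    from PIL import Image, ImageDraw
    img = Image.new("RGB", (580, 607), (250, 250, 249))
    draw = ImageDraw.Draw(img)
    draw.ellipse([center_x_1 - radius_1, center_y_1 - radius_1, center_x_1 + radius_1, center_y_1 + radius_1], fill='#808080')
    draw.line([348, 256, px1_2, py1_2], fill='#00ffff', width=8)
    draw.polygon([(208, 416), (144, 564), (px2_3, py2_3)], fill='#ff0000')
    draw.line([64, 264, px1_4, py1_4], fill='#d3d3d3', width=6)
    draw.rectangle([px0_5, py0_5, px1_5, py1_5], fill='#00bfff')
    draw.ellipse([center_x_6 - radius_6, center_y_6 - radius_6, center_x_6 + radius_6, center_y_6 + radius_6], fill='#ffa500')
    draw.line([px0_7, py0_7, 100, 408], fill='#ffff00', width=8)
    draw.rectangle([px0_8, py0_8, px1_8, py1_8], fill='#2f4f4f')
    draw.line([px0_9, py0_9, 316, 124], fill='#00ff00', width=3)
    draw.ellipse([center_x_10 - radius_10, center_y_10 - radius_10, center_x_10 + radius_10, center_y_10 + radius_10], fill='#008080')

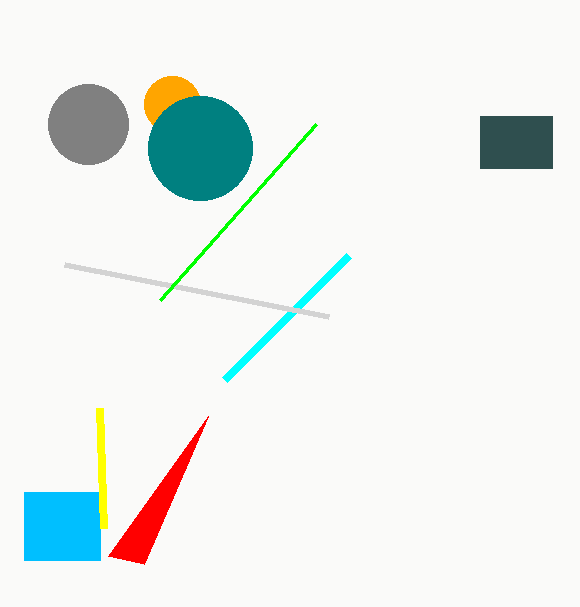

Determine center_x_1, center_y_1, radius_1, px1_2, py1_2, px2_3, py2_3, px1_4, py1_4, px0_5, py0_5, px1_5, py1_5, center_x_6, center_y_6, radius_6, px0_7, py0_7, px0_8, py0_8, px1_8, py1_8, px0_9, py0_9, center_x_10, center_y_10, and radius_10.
center_x_1 = 88, center_y_1 = 124, radius_1 = 40, px1_2 = 224, py1_2 = 380, px2_3 = 108, py2_3 = 556, px1_4 = 328, py1_4 = 316, px0_5 = 24, py0_5 = 492, px1_5 = 100, py1_5 = 560, center_x_6 = 172, center_y_6 = 104, radius_6 = 28, px0_7 = 104, py0_7 = 528, px0_8 = 480, py0_8 = 116, px1_8 = 552, py1_8 = 168, px0_9 = 160, py0_9 = 300, center_x_10 = 200, center_y_10 = 148, radius_10 = 52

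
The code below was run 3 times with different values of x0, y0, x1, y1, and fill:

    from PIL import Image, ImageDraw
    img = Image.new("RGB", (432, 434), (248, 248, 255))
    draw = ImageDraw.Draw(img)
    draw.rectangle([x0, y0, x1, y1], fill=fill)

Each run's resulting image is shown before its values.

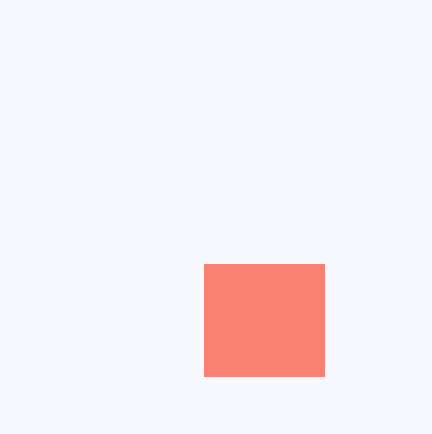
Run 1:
x0 = 204
y0 = 264
x1 = 324
y1 = 376
fill = 'salmon'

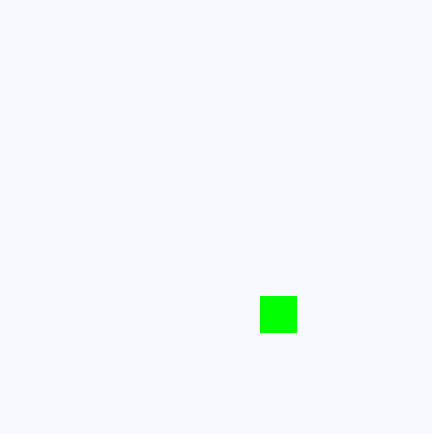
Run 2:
x0 = 260; y0 = 296; x1 = 296; y1 = 332; fill = 'lime'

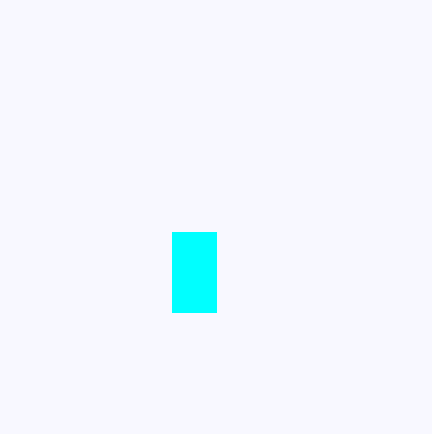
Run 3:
x0 = 172
y0 = 232
x1 = 216
y1 = 312
fill = 'cyan'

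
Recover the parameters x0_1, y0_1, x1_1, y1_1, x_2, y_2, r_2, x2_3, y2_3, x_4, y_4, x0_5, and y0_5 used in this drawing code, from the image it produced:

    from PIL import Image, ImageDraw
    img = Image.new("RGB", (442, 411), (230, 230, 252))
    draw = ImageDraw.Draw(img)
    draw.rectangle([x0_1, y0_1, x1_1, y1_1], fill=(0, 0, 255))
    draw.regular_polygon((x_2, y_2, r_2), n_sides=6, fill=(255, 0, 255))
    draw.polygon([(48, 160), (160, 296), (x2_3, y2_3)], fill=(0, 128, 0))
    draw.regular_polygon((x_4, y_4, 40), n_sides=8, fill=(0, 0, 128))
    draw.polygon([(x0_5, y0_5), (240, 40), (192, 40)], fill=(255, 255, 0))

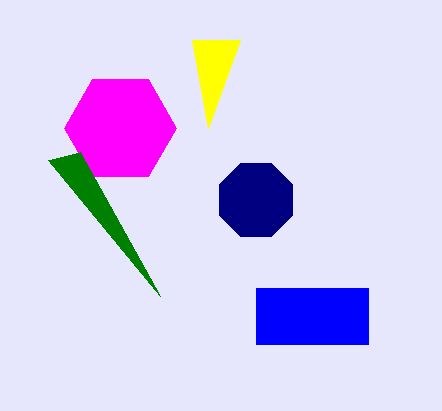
x0_1 = 256, y0_1 = 288, x1_1 = 368, y1_1 = 344, x_2 = 120, y_2 = 128, r_2 = 56, x2_3 = 80, y2_3 = 152, x_4 = 256, y_4 = 200, x0_5 = 208, y0_5 = 128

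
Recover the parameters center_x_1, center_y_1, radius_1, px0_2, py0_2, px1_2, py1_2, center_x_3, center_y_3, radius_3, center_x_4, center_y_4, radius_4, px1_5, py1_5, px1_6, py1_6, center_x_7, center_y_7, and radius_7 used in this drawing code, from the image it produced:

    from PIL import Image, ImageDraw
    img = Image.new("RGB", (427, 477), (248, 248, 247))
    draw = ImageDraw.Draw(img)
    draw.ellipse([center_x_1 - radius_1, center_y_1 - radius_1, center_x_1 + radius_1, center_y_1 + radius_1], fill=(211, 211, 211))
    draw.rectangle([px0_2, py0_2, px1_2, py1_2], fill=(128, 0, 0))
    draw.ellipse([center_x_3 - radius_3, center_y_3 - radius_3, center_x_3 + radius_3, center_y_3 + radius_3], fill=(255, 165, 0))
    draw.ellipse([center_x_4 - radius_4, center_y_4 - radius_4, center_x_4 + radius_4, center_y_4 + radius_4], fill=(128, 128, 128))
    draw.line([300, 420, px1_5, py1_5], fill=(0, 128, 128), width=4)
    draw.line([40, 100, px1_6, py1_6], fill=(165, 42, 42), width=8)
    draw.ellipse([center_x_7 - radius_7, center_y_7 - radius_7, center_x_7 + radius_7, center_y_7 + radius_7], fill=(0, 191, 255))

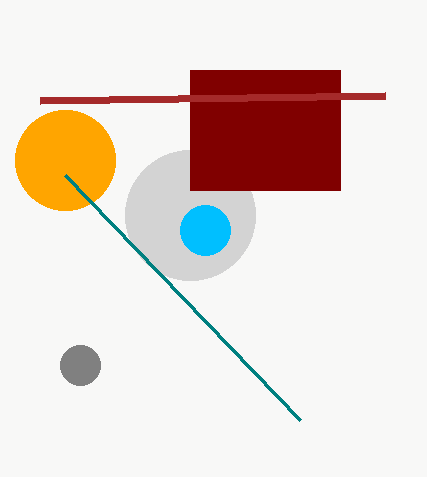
center_x_1 = 190; center_y_1 = 215; radius_1 = 65; px0_2 = 190; py0_2 = 70; px1_2 = 340; py1_2 = 190; center_x_3 = 65; center_y_3 = 160; radius_3 = 50; center_x_4 = 80; center_y_4 = 365; radius_4 = 20; px1_5 = 65; py1_5 = 175; px1_6 = 385; py1_6 = 95; center_x_7 = 205; center_y_7 = 230; radius_7 = 25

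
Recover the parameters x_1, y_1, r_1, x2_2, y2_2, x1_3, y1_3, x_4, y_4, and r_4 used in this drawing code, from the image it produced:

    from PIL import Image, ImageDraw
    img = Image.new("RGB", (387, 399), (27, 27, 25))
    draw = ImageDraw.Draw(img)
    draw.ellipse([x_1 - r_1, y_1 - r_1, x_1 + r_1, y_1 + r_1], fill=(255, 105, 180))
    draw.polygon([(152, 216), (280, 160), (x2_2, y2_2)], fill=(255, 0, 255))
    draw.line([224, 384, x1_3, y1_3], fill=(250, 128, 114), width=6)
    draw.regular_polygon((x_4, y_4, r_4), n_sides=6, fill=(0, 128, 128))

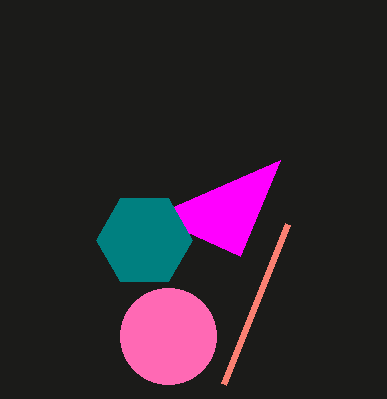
x_1 = 168; y_1 = 336; r_1 = 48; x2_2 = 240; y2_2 = 256; x1_3 = 288; y1_3 = 224; x_4 = 144; y_4 = 240; r_4 = 48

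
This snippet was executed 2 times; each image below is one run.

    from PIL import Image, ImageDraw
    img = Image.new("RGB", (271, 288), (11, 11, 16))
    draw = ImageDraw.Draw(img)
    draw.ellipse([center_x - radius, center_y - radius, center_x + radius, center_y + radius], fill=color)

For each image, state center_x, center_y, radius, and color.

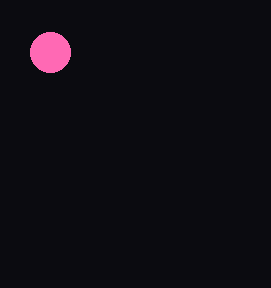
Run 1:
center_x = 50
center_y = 52
radius = 20
color = 'hotpink'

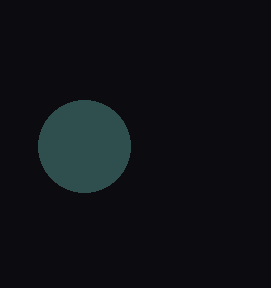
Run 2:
center_x = 84
center_y = 146
radius = 46
color = 'darkslategray'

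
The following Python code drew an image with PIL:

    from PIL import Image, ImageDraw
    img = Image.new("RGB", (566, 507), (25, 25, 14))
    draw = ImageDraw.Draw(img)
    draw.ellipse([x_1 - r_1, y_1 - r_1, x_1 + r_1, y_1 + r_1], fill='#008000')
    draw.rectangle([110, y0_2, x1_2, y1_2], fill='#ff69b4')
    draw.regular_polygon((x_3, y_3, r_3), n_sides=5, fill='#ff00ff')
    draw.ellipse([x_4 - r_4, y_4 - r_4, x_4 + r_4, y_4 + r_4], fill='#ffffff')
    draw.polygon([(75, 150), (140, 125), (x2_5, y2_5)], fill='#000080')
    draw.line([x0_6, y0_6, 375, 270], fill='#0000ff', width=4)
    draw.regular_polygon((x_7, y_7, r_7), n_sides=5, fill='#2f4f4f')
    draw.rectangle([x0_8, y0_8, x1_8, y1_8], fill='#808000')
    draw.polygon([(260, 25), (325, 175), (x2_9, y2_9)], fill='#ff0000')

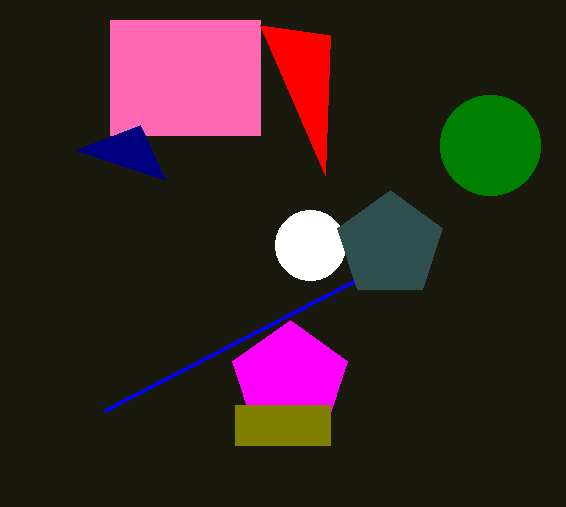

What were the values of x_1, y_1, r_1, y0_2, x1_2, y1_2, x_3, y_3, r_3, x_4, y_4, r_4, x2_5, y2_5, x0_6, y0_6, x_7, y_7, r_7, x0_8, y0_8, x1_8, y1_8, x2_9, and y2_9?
x_1 = 490, y_1 = 145, r_1 = 50, y0_2 = 20, x1_2 = 260, y1_2 = 135, x_3 = 290, y_3 = 380, r_3 = 60, x_4 = 310, y_4 = 245, r_4 = 35, x2_5 = 165, y2_5 = 180, x0_6 = 105, y0_6 = 410, x_7 = 390, y_7 = 245, r_7 = 55, x0_8 = 235, y0_8 = 405, x1_8 = 330, y1_8 = 445, x2_9 = 330, y2_9 = 35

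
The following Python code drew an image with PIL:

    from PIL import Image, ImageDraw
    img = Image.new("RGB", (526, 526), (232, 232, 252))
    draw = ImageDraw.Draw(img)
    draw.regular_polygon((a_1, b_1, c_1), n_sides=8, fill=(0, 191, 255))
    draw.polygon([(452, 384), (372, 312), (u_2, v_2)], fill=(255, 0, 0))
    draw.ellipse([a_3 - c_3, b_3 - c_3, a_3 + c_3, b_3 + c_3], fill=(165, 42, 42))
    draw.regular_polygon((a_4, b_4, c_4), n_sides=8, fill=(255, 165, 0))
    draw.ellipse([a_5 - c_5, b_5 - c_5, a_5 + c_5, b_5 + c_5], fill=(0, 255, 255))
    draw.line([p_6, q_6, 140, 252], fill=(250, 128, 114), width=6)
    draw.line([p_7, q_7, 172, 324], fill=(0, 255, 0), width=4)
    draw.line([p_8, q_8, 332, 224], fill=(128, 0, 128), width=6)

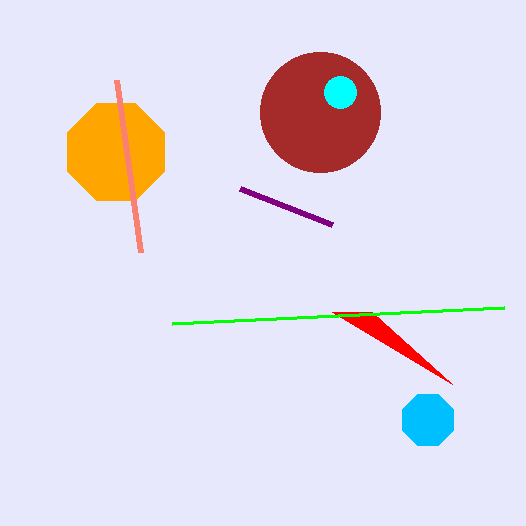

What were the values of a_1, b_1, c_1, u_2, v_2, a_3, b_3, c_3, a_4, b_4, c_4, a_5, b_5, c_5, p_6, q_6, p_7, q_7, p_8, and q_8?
a_1 = 428
b_1 = 420
c_1 = 28
u_2 = 332
v_2 = 312
a_3 = 320
b_3 = 112
c_3 = 60
a_4 = 116
b_4 = 152
c_4 = 52
a_5 = 340
b_5 = 92
c_5 = 16
p_6 = 116
q_6 = 80
p_7 = 504
q_7 = 308
p_8 = 240
q_8 = 188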